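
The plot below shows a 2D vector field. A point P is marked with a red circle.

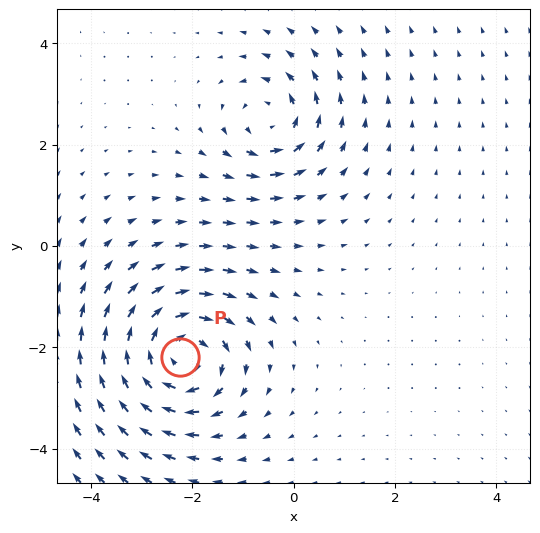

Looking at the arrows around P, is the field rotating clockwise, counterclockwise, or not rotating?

clockwise

Near P at (-2.2, -2.2) the arrows circulate clockwise. The curl (z-component) there is about -5; negative curl means clockwise rotation.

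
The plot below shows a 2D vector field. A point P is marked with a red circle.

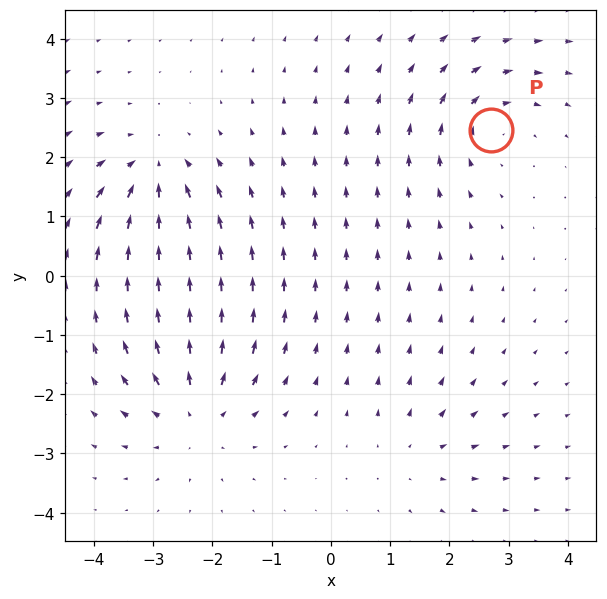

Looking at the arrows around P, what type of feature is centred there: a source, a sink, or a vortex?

vortex

At P (2.7, 2.5) the arrows circulate clockwise. Divergence ≈0, curl about -4 — near-zero divergence with nonzero curl is a vortex.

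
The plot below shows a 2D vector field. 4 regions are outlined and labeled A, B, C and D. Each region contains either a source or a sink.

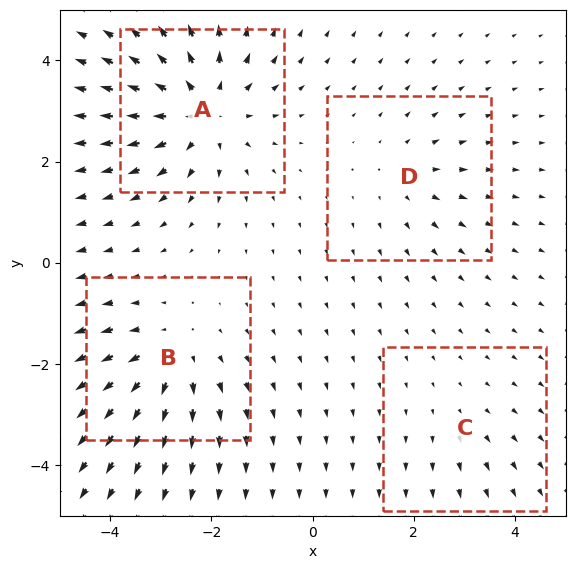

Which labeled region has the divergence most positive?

A

Divergence at each region's feature centre — A: about +7, B: about +5, C: about +2, D: about +3. Region A is most positive.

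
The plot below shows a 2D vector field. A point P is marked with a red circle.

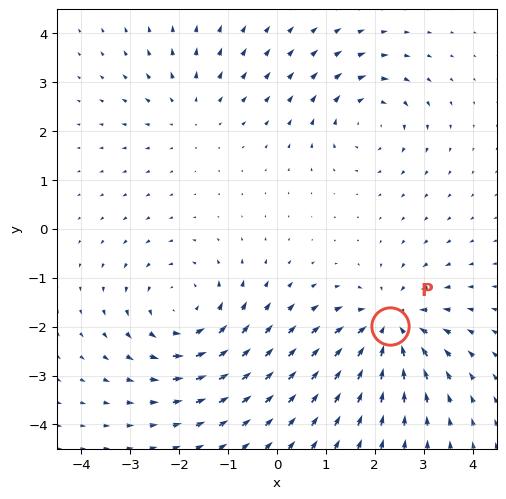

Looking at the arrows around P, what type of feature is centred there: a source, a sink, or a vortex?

sink

At P (2.3, -2.0) the arrows converge inward. Divergence about -5, curl ≈0 — negative divergence with near-zero curl is a sink.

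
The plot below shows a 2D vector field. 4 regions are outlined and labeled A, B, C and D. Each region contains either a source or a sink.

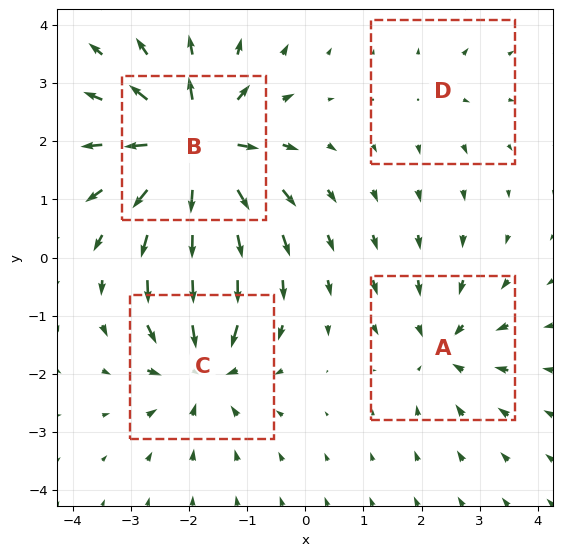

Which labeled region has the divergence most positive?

B

Divergence at each region's feature centre — A: about -4, B: about +9, C: about -6, D: about +2. Region B is most positive.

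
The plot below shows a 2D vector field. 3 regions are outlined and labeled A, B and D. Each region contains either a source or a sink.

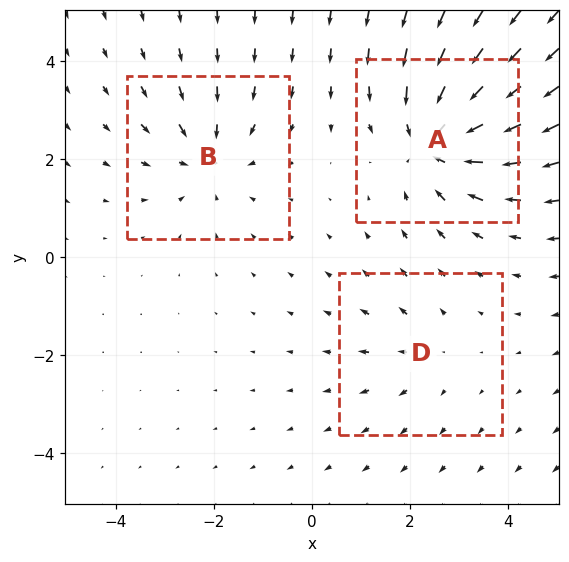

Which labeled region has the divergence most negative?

Divergence at each region's feature centre — A: about -4, B: about -3, D: about +2. Region A is most negative.

A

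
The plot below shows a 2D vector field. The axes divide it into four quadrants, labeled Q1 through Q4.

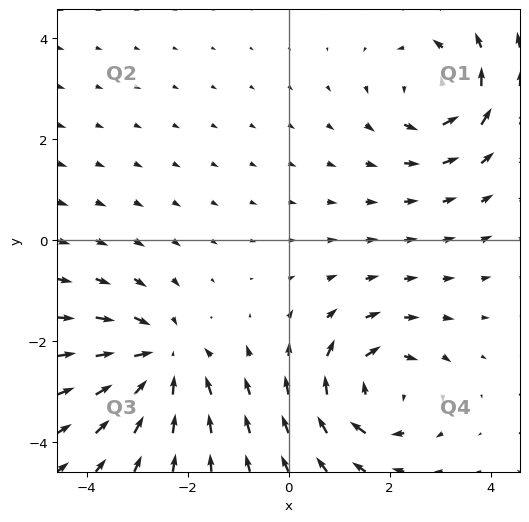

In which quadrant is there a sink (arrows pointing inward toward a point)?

Q3

The sink sits at approximately (-2.5, -2.4), which lies in quadrant Q3. The divergence there is about -5, negative as expected for a sink.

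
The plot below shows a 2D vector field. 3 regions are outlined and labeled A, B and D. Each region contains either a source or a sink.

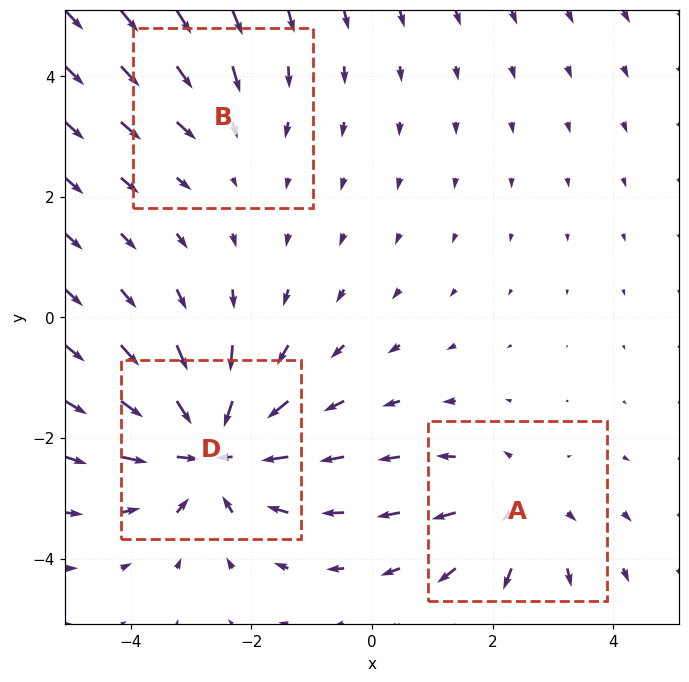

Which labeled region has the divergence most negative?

D

Divergence at each region's feature centre — A: about +3, B: about -2, D: about -5. Region D is most negative.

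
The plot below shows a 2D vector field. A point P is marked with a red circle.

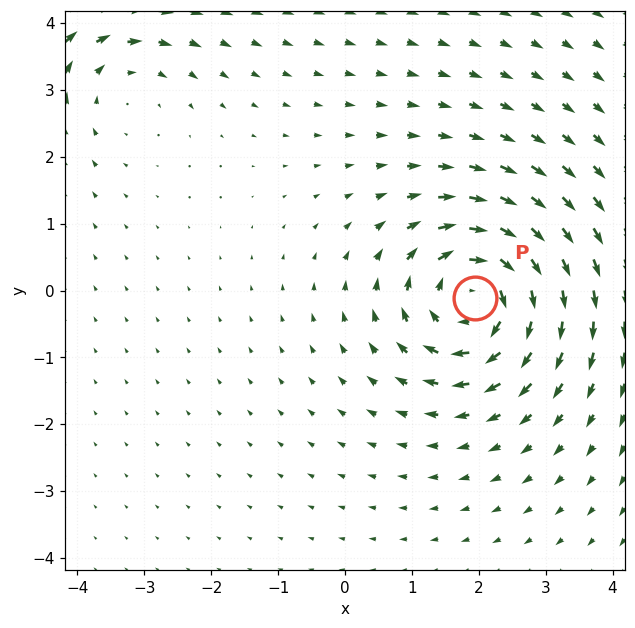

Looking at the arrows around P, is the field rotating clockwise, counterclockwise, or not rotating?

clockwise

Near P at (1.9, -0.1) the arrows circulate clockwise. The curl (z-component) there is about -6; negative curl means clockwise rotation.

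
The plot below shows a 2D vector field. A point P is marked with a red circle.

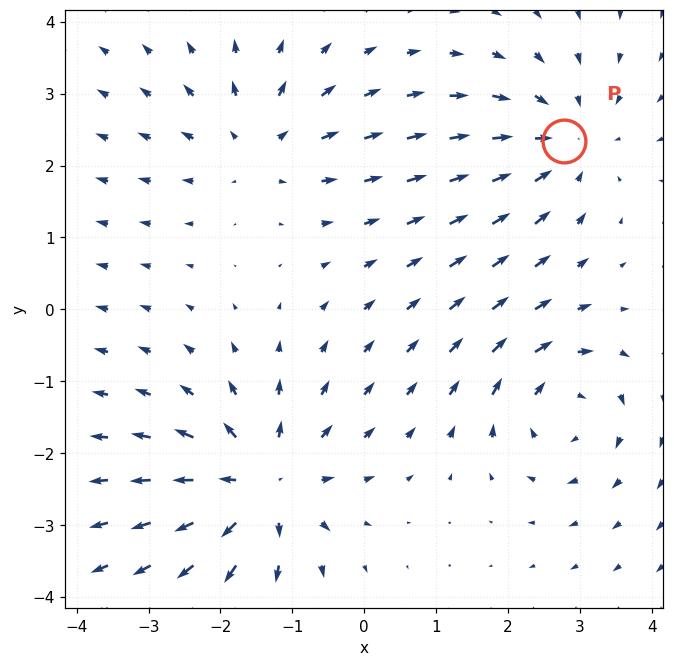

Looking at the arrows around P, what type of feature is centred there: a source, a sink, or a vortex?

At P (2.8, 2.3) the arrows converge inward. Divergence about -4, curl ≈0 — negative divergence with near-zero curl is a sink.

sink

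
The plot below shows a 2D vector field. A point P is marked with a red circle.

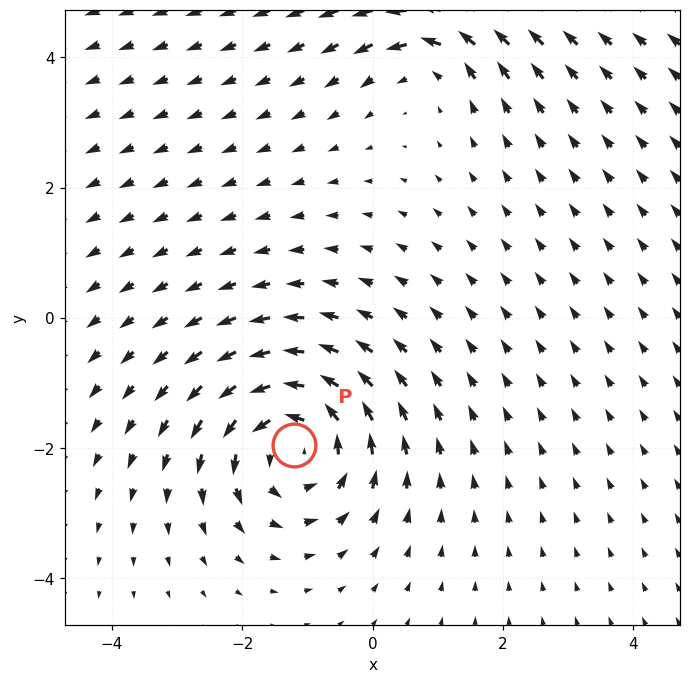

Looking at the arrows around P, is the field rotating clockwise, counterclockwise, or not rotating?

counterclockwise

Near P at (-1.2, -2.0) the arrows circulate counterclockwise. The curl (z-component) there is about +5; positive curl means counterclockwise rotation.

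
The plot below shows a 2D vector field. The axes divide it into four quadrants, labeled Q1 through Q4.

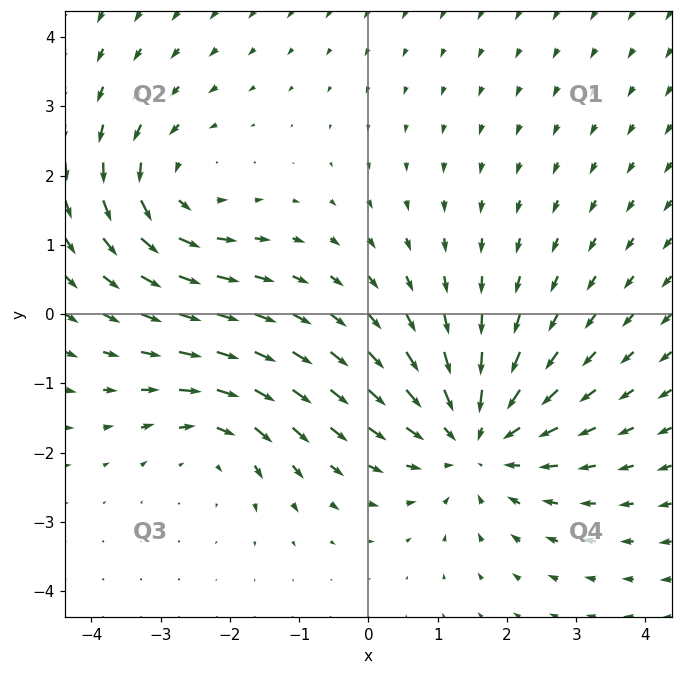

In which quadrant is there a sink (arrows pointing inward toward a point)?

The sink sits at approximately (1.5, -1.8), which lies in quadrant Q4. The divergence there is about -4, negative as expected for a sink.

Q4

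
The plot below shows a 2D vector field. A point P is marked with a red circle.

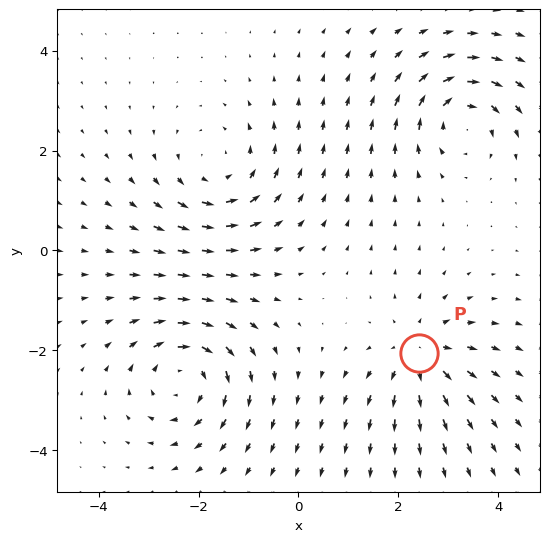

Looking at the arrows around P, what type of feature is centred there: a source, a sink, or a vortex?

At P (2.4, -2.1) the arrows spread outward. Divergence about +4, curl ≈0 — positive divergence with near-zero curl is a source.

source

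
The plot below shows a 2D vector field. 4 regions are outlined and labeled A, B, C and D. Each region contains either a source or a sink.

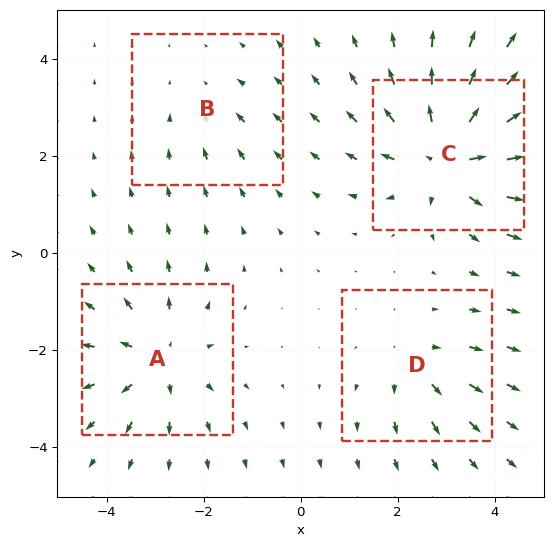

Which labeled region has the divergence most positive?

Divergence at each region's feature centre — A: about +5, B: about -2, C: about +7, D: about +3. Region C is most positive.

C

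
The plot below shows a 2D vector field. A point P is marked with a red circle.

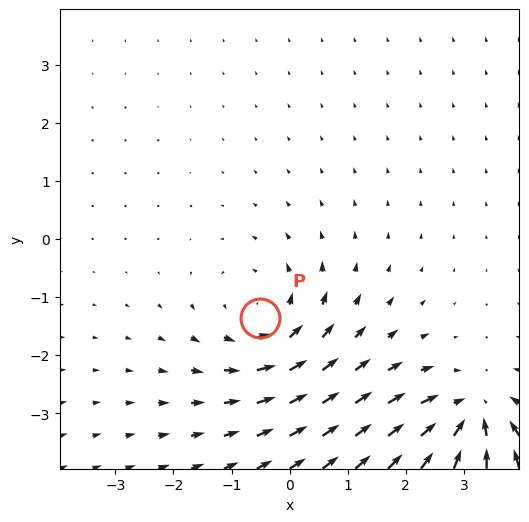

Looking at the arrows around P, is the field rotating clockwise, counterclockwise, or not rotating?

counterclockwise

Near P at (-0.5, -1.4) the arrows circulate counterclockwise. The curl (z-component) there is about +4; positive curl means counterclockwise rotation.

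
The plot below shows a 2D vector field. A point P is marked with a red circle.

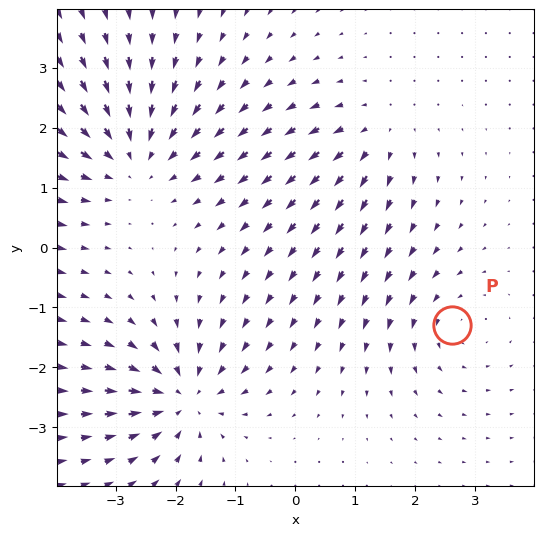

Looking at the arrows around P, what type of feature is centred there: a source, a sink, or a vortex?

vortex

At P (2.6, -1.3) the arrows circulate counterclockwise. Divergence ≈0, curl about +3 — near-zero divergence with nonzero curl is a vortex.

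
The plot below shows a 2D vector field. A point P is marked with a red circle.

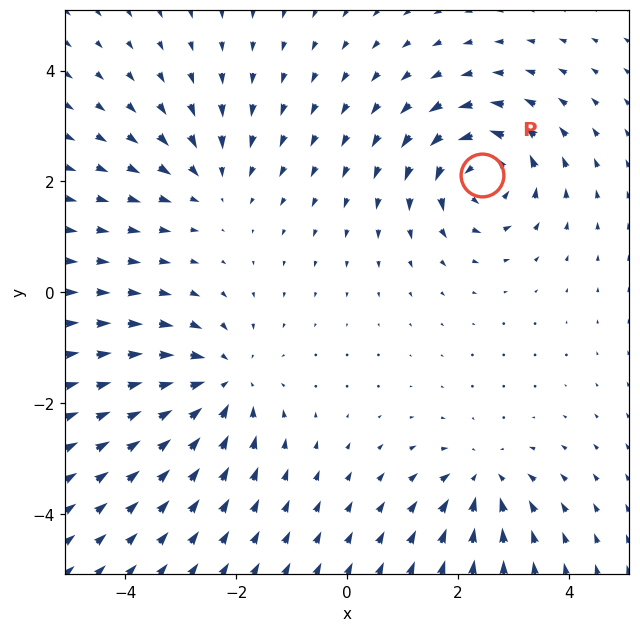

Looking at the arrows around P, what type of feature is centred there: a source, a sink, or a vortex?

At P (2.4, 2.1) the arrows circulate counterclockwise. Divergence ≈0, curl about +7 — near-zero divergence with nonzero curl is a vortex.

vortex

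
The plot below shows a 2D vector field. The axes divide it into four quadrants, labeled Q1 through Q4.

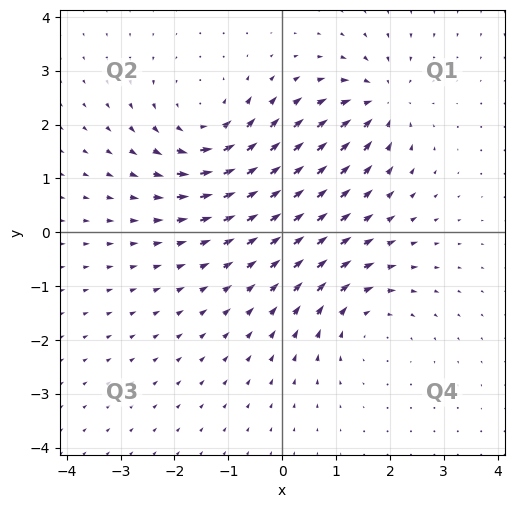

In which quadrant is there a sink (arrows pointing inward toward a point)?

Q1

The sink sits at approximately (1.8, 2.4), which lies in quadrant Q1. The divergence there is about -4, negative as expected for a sink.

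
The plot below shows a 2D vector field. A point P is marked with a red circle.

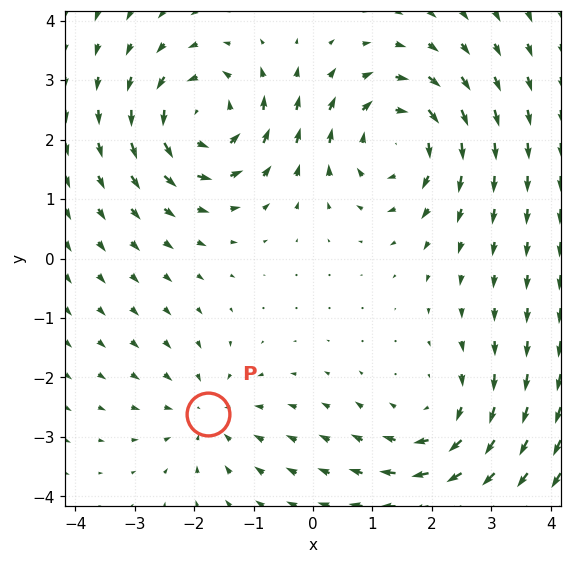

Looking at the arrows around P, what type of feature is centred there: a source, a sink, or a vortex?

At P (-1.8, -2.6) the arrows converge inward. Divergence about -3, curl ≈0 — negative divergence with near-zero curl is a sink.

sink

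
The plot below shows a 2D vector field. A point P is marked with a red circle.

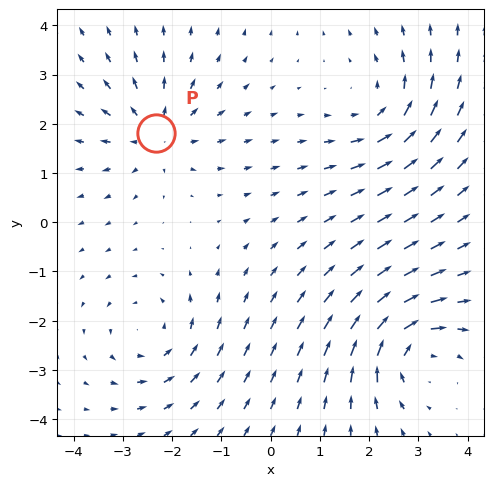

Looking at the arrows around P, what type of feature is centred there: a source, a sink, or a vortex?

At P (-2.3, 1.8) the arrows spread outward. Divergence about +4, curl ≈0 — positive divergence with near-zero curl is a source.

source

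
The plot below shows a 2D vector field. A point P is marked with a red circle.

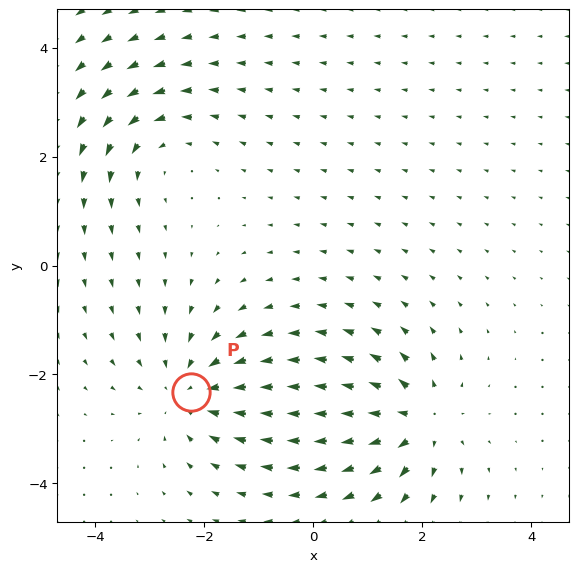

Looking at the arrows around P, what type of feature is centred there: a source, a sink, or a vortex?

At P (-2.3, -2.3) the arrows converge inward. Divergence about -3, curl ≈0 — negative divergence with near-zero curl is a sink.

sink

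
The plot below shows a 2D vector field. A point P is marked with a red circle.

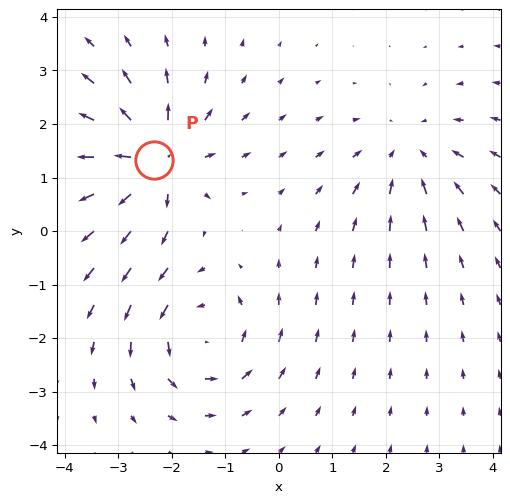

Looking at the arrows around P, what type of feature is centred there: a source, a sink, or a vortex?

source

At P (-2.3, 1.3) the arrows spread outward. Divergence about +7, curl ≈0 — positive divergence with near-zero curl is a source.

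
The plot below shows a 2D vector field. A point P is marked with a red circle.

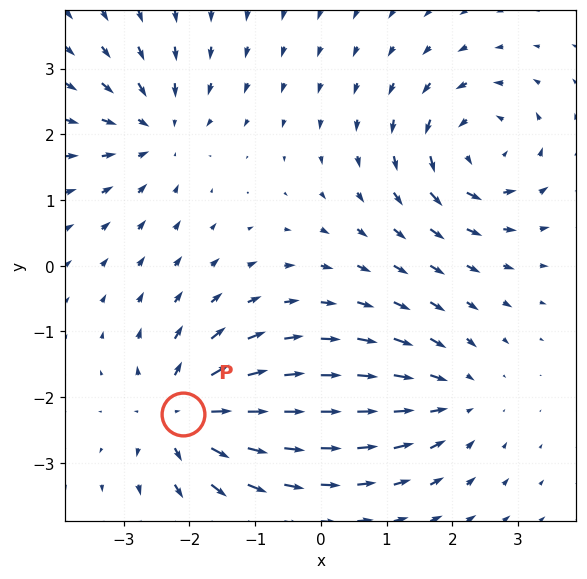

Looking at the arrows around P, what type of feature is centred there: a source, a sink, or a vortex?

source

At P (-2.1, -2.3) the arrows spread outward. Divergence about +7, curl ≈0 — positive divergence with near-zero curl is a source.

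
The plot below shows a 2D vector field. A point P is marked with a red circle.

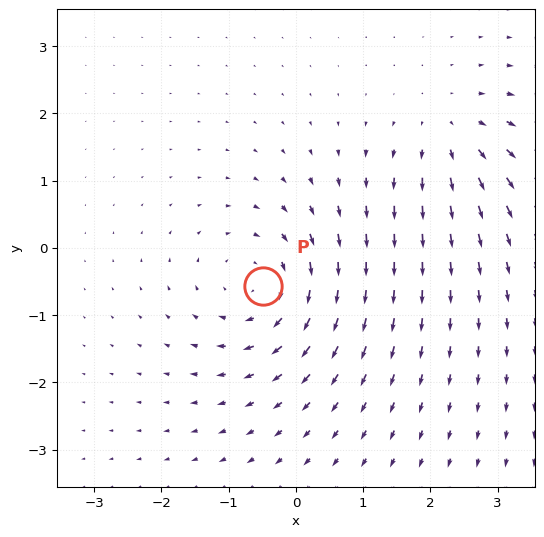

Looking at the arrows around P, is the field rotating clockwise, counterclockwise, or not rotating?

Near P at (-0.5, -0.6) the arrows circulate clockwise. The curl (z-component) there is about -4; negative curl means clockwise rotation.

clockwise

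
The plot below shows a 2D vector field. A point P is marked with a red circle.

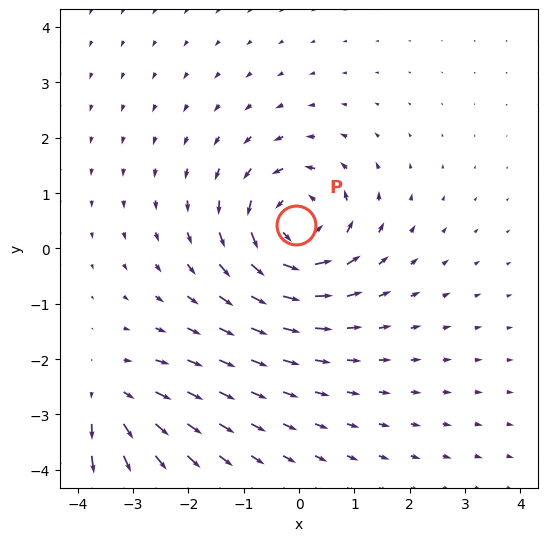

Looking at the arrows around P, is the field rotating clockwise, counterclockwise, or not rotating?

counterclockwise

Near P at (-0.1, 0.4) the arrows circulate counterclockwise. The curl (z-component) there is about +5; positive curl means counterclockwise rotation.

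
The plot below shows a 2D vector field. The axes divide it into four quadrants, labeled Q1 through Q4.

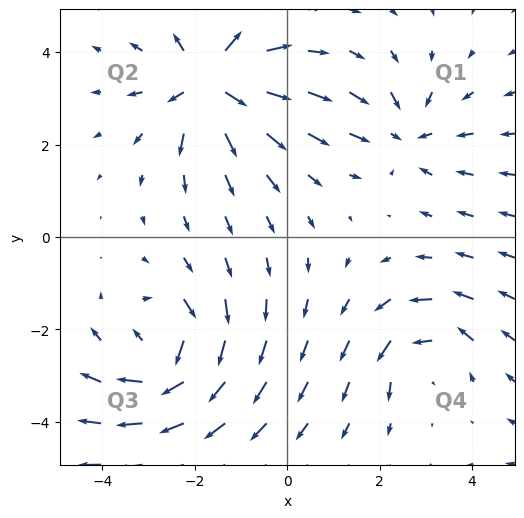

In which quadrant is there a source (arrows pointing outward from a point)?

The source sits at approximately (-1.7, 3.4), which lies in quadrant Q2. The divergence there is about +6, positive as expected for a source.

Q2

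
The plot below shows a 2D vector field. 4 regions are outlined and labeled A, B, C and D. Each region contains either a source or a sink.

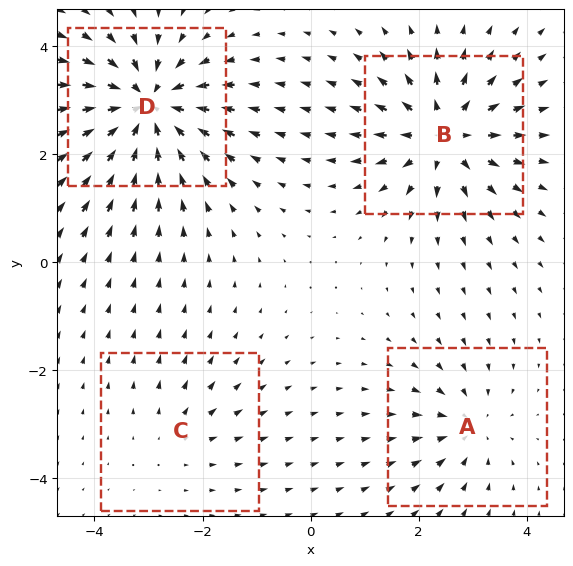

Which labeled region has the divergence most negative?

D

Divergence at each region's feature centre — A: about -4, B: about +6, C: about +2, D: about -7. Region D is most negative.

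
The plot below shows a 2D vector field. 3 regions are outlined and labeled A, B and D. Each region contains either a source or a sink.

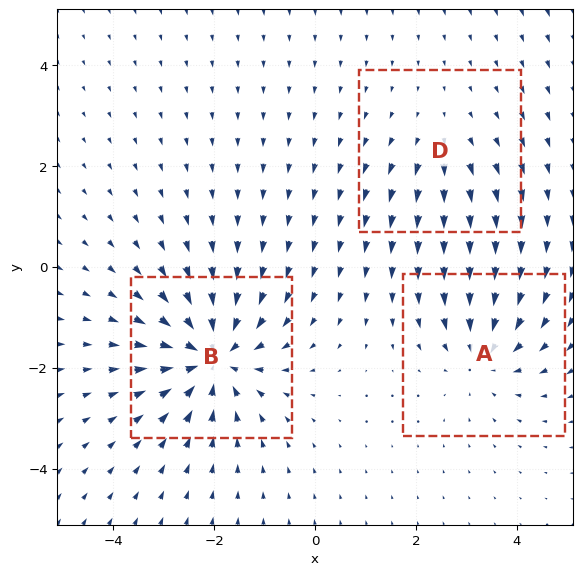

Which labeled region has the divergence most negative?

B

Divergence at each region's feature centre — A: about -3, B: about -5, D: about +2. Region B is most negative.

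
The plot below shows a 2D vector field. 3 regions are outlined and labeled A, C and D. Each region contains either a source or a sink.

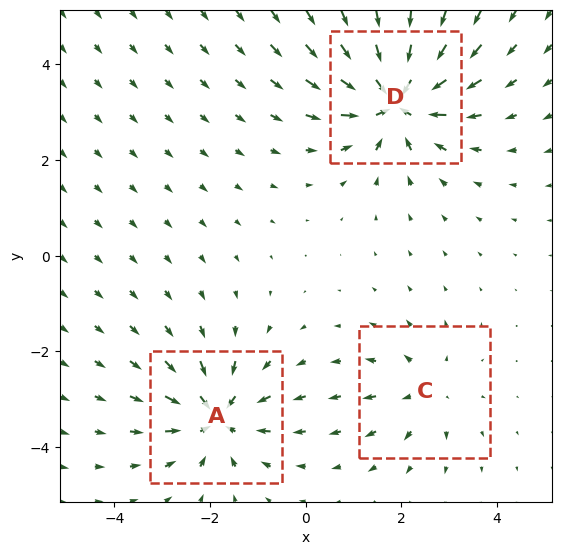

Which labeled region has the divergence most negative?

Divergence at each region's feature centre — A: about -4, C: about +2, D: about -6. Region D is most negative.

D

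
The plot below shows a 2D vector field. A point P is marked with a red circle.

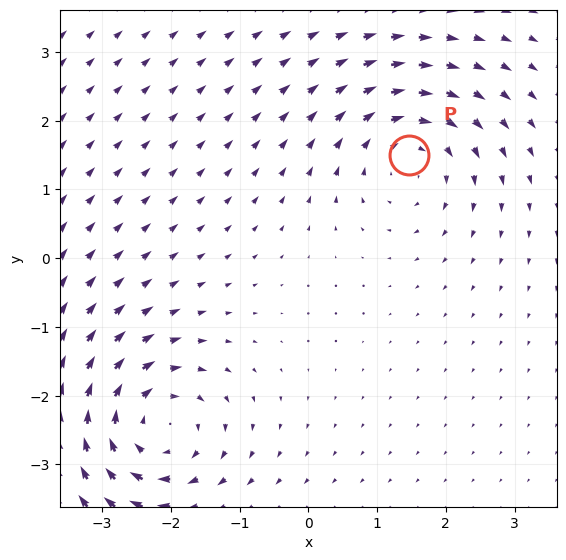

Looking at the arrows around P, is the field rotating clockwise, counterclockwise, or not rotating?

Near P at (1.5, 1.5) the arrows circulate clockwise. The curl (z-component) there is about -3; negative curl means clockwise rotation.

clockwise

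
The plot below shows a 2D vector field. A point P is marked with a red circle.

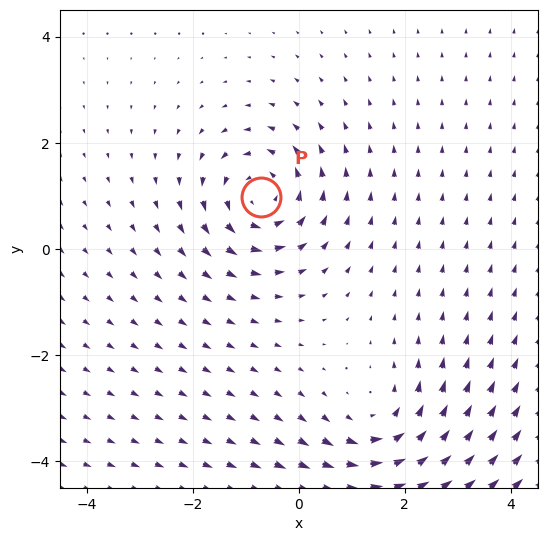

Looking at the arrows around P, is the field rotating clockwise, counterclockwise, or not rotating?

Near P at (-0.7, 1.0) the arrows circulate counterclockwise. The curl (z-component) there is about +5; positive curl means counterclockwise rotation.

counterclockwise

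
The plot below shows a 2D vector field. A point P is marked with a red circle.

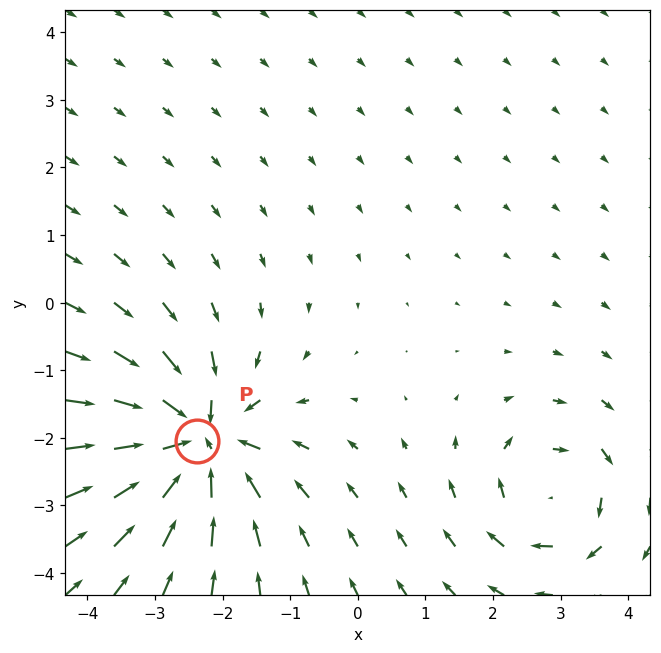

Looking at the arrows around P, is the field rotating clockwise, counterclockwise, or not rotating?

not rotating

Near P at (-2.4, -2.1) the arrows show no circulation. The curl there is ≈0.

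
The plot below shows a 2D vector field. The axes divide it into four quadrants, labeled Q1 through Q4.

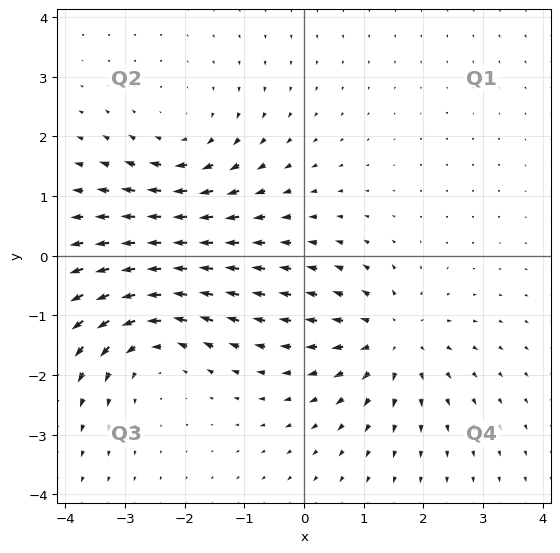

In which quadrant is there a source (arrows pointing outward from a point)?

Q4

The source sits at approximately (1.5, -1.4), which lies in quadrant Q4. The divergence there is about +5, positive as expected for a source.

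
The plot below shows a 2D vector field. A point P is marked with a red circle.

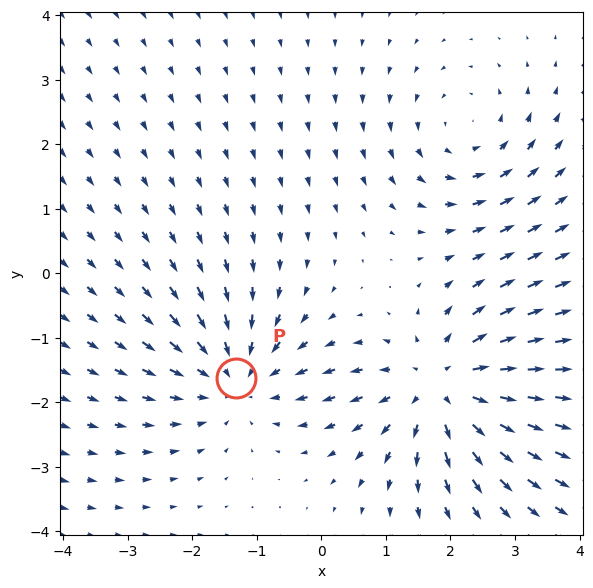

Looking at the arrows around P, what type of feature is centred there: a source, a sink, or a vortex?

At P (-1.3, -1.6) the arrows converge inward. Divergence about -3, curl ≈0 — negative divergence with near-zero curl is a sink.

sink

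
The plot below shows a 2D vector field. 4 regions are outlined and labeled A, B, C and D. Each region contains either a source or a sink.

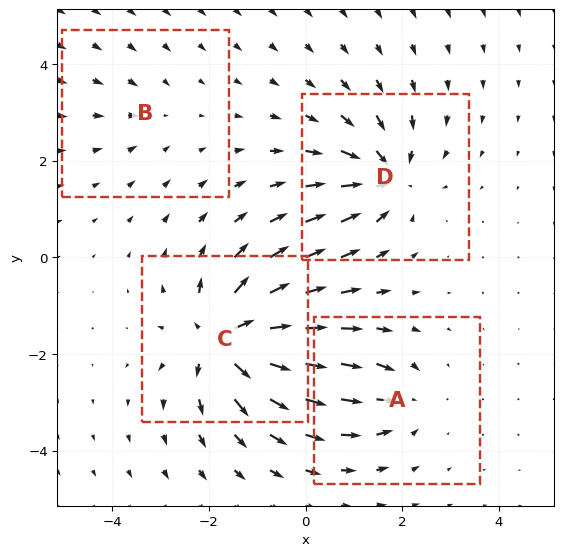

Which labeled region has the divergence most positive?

C

Divergence at each region's feature centre — A: about -4, B: about -2, C: about +8, D: about -6. Region C is most positive.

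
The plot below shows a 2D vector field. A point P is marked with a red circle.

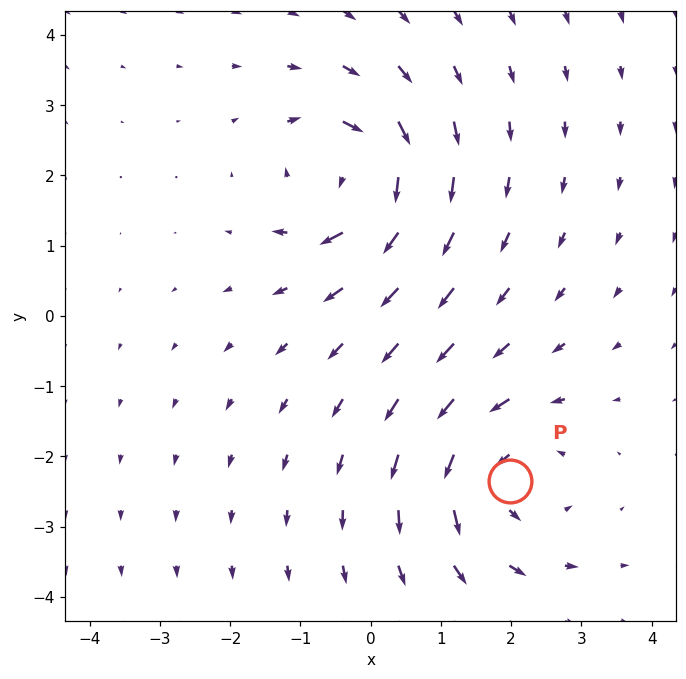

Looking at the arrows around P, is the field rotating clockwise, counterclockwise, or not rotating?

Near P at (2.0, -2.4) the arrows circulate counterclockwise. The curl (z-component) there is about +3; positive curl means counterclockwise rotation.

counterclockwise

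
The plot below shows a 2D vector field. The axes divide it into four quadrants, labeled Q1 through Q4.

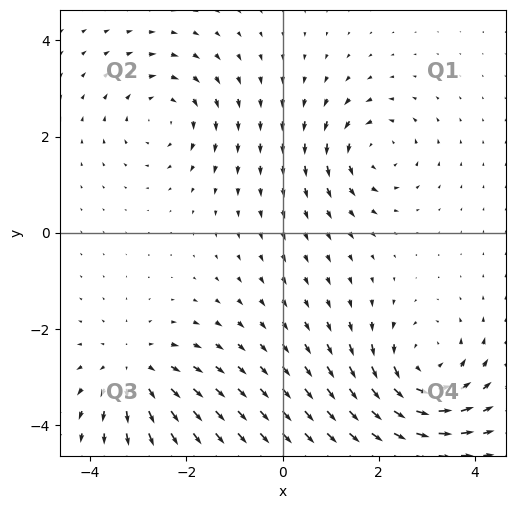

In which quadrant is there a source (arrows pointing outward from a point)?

The source sits at approximately (-3.1, -2.9), which lies in quadrant Q3. The divergence there is about +3, positive as expected for a source.

Q3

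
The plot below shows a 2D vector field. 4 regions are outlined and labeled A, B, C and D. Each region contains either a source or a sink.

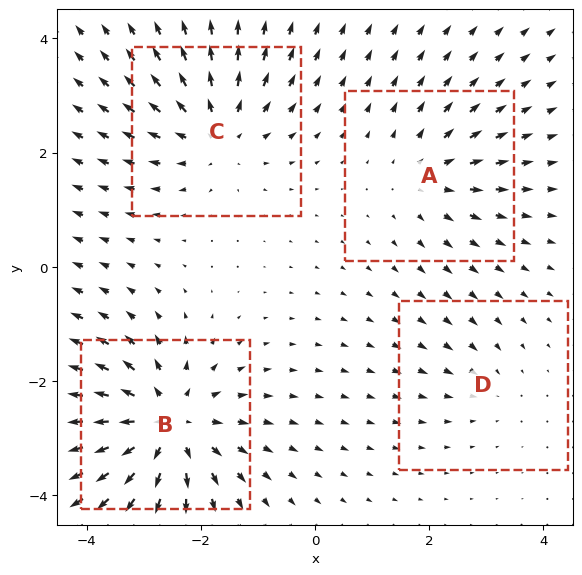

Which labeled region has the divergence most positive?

B

Divergence at each region's feature centre — A: about +3, B: about +7, C: about +5, D: about -2. Region B is most positive.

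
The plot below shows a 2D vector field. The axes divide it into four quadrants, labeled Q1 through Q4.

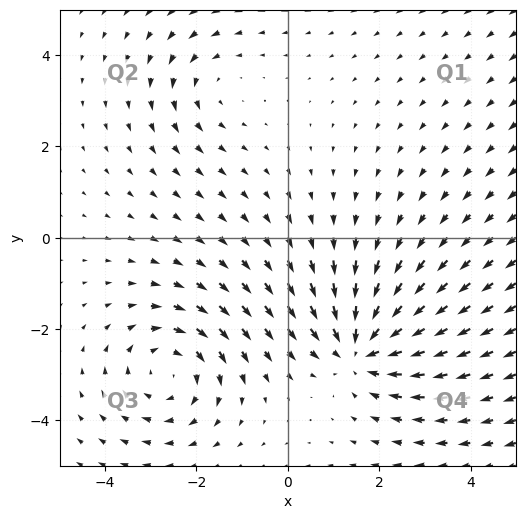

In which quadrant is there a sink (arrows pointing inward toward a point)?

Q4

The sink sits at approximately (1.6, -2.4), which lies in quadrant Q4. The divergence there is about -5, negative as expected for a sink.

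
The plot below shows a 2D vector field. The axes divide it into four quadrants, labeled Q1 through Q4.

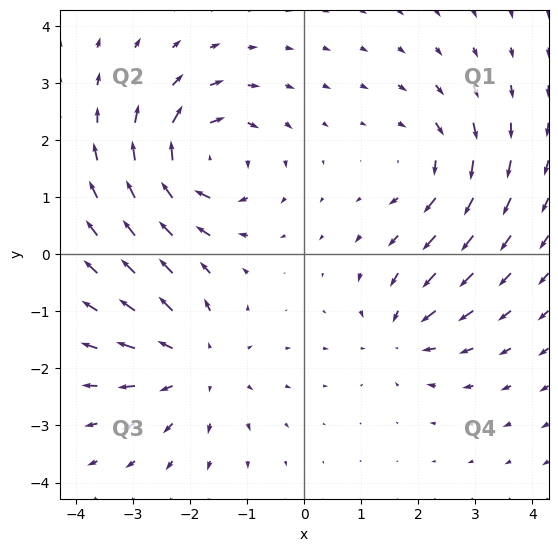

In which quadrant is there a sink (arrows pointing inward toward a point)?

Q4

The sink sits at approximately (1.7, -1.4), which lies in quadrant Q4. The divergence there is about -3, negative as expected for a sink.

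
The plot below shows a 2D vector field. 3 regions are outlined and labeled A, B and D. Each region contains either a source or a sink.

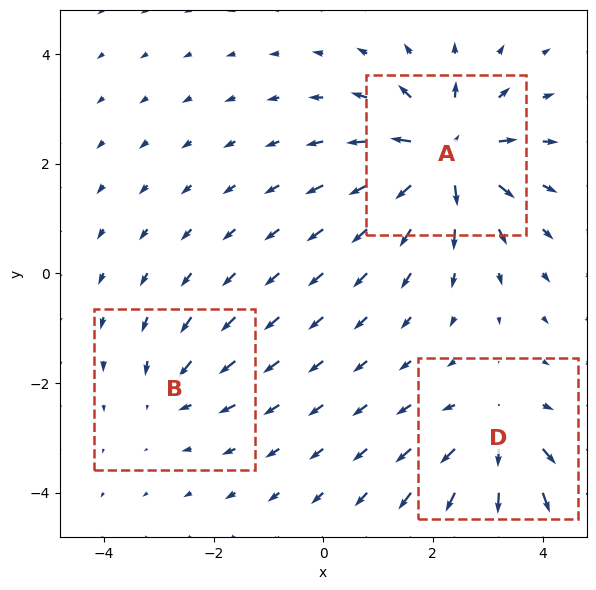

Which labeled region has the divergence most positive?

A

Divergence at each region's feature centre — A: about +6, B: about -2, D: about +4. Region A is most positive.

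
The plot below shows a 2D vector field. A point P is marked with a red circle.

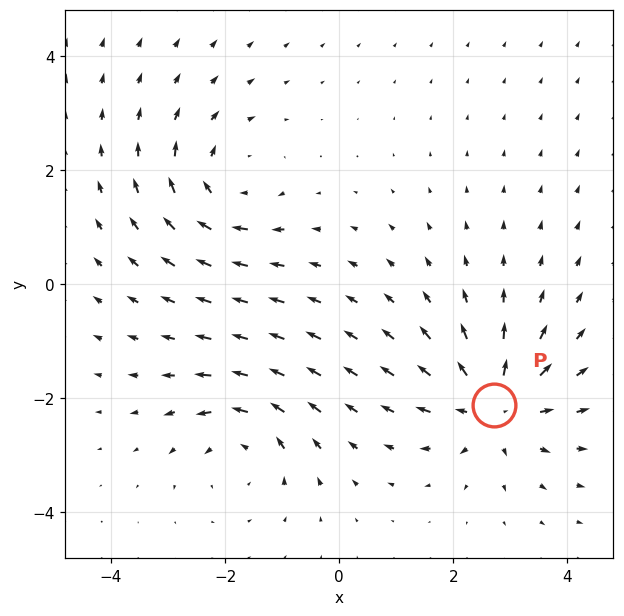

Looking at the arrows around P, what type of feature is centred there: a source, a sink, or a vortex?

source

At P (2.7, -2.1) the arrows spread outward. Divergence about +5, curl ≈0 — positive divergence with near-zero curl is a source.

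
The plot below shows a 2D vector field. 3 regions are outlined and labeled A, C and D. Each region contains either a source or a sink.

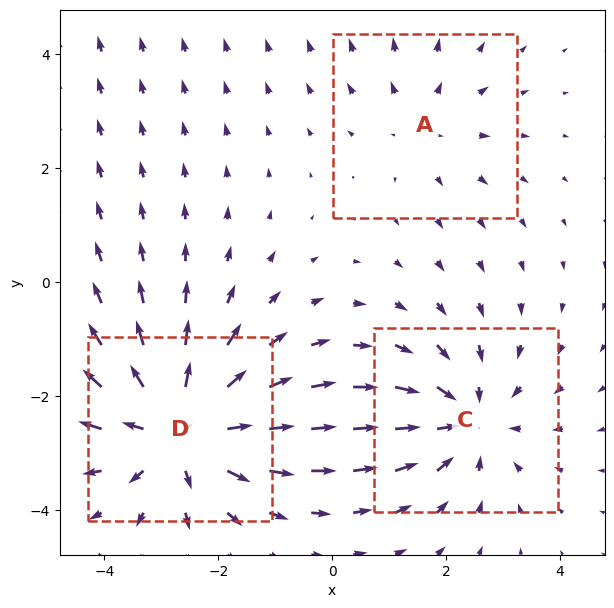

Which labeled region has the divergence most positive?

D

Divergence at each region's feature centre — A: about +2, C: about -3, D: about +4. Region D is most positive.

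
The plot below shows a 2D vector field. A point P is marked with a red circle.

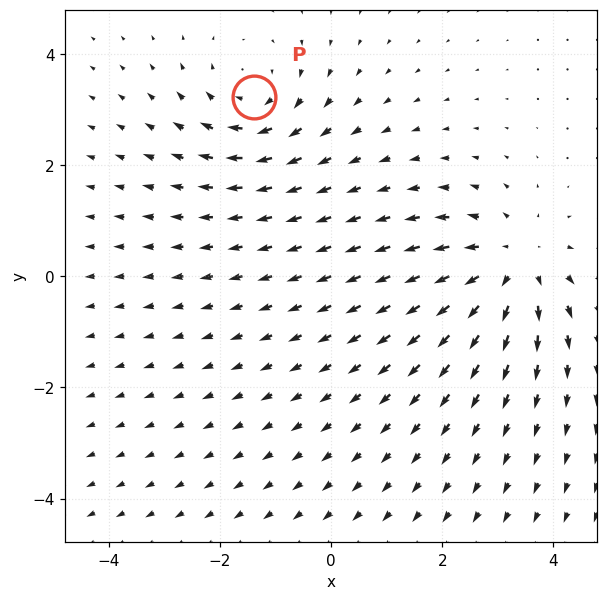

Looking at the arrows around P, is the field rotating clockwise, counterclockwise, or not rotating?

Near P at (-1.4, 3.2) the arrows circulate clockwise. The curl (z-component) there is about -3; negative curl means clockwise rotation.

clockwise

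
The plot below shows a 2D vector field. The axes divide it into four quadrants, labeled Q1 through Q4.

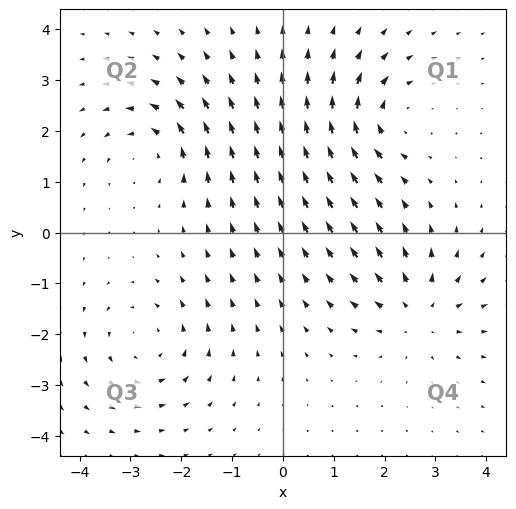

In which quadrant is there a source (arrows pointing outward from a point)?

The source sits at approximately (2.7, -1.6), which lies in quadrant Q4. The divergence there is about +4, positive as expected for a source.

Q4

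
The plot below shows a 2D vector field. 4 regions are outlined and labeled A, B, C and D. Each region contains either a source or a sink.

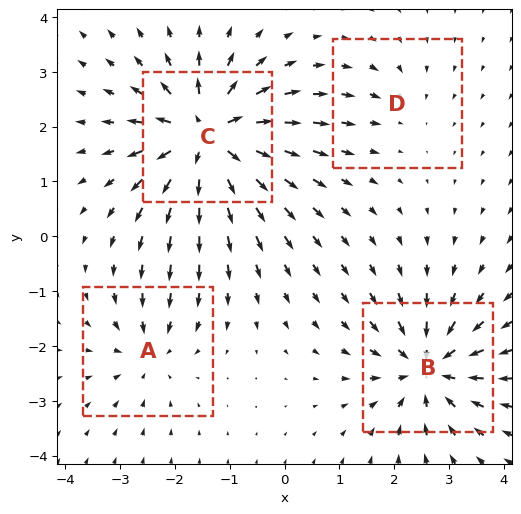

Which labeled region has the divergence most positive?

Divergence at each region's feature centre — A: about -4, B: about -6, C: about +8, D: about -2. Region C is most positive.

C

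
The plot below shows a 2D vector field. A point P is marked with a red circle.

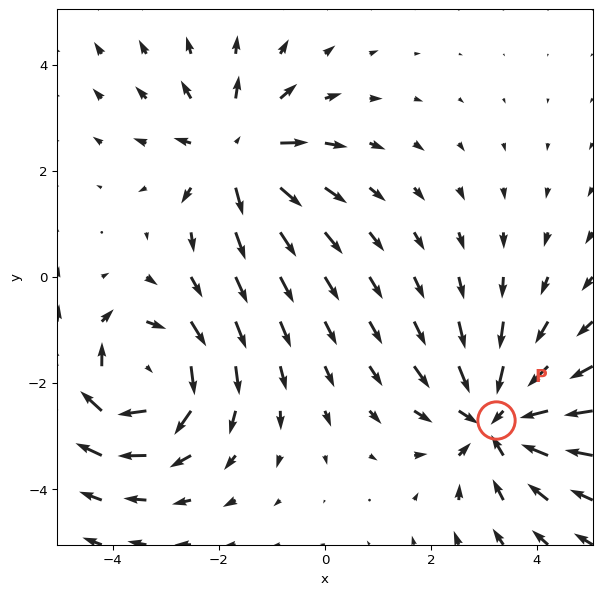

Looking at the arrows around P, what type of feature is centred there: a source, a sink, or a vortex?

sink

At P (3.2, -2.7) the arrows converge inward. Divergence about -4, curl ≈0 — negative divergence with near-zero curl is a sink.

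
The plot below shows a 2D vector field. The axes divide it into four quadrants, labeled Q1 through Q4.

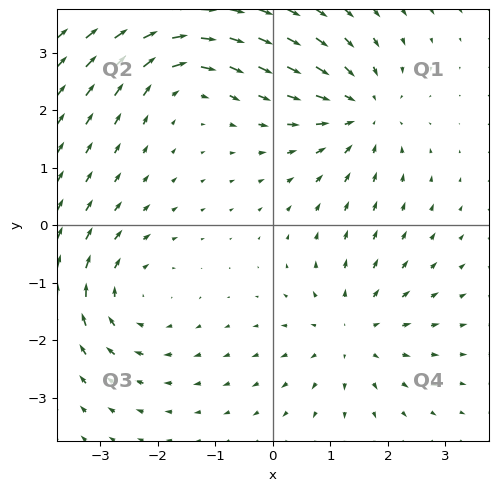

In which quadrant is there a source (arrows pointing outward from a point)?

The source sits at approximately (1.4, -1.9), which lies in quadrant Q4. The divergence there is about +3, positive as expected for a source.

Q4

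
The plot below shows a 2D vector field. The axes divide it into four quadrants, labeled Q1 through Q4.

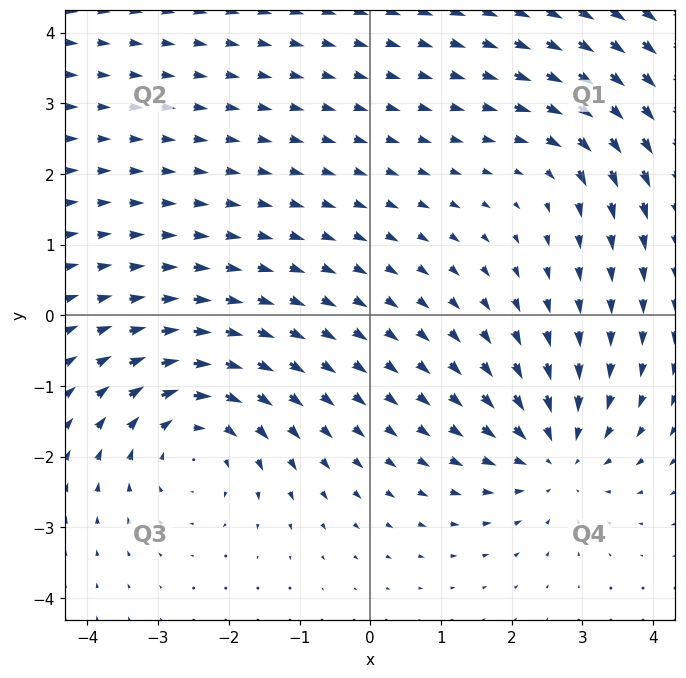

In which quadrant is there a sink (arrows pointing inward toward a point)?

The sink sits at approximately (2.6, -2.0), which lies in quadrant Q4. The divergence there is about -5, negative as expected for a sink.

Q4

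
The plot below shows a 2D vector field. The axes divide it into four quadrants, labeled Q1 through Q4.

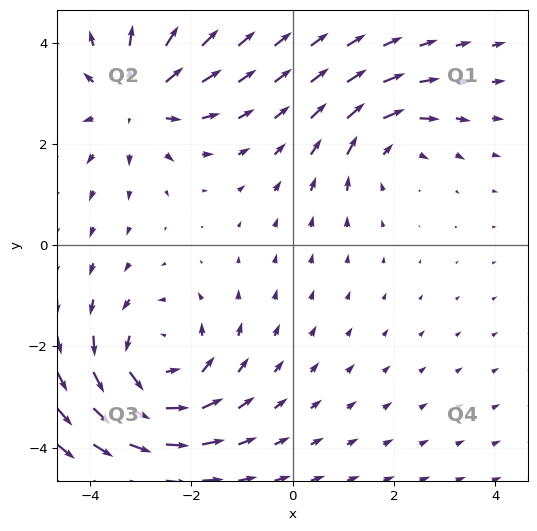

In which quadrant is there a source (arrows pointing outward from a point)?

The source sits at approximately (-3.1, 2.9), which lies in quadrant Q2. The divergence there is about +3, positive as expected for a source.

Q2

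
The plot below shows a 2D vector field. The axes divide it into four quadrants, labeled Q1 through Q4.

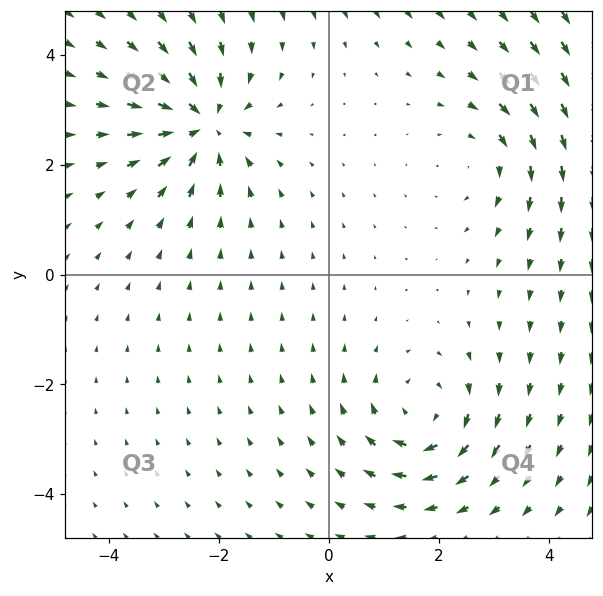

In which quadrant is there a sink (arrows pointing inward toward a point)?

The sink sits at approximately (-2.3, 2.7), which lies in quadrant Q2. The divergence there is about -5, negative as expected for a sink.

Q2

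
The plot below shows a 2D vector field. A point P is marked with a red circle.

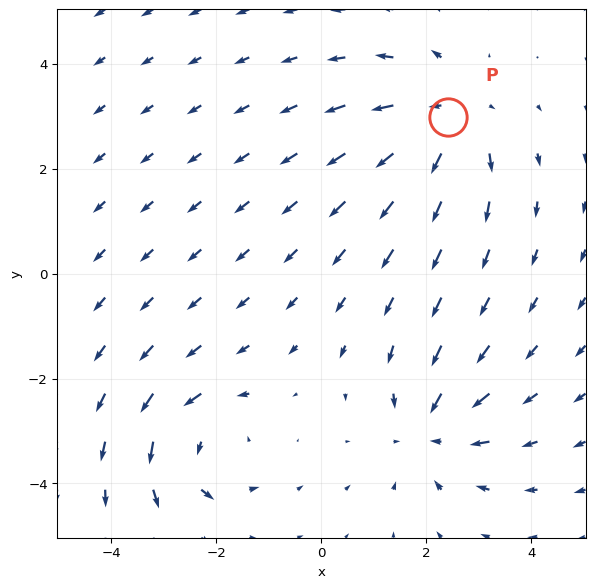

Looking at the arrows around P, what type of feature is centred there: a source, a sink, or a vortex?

At P (2.4, 3.0) the arrows spread outward. Divergence about +3, curl ≈0 — positive divergence with near-zero curl is a source.

source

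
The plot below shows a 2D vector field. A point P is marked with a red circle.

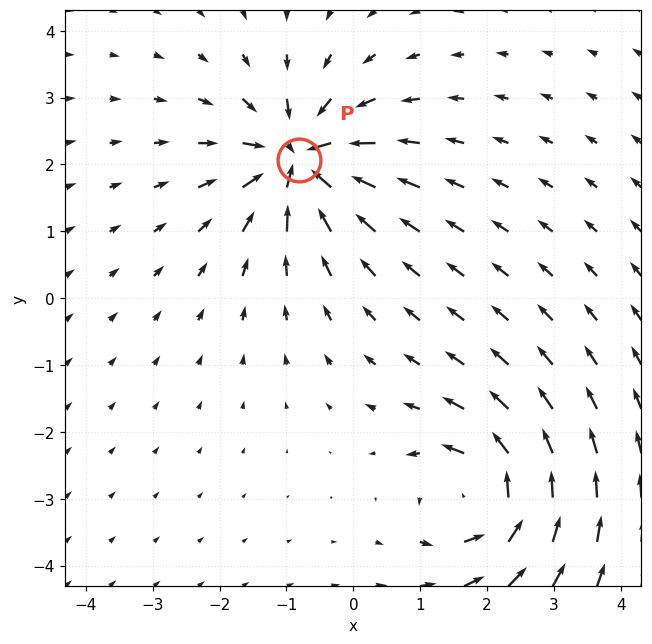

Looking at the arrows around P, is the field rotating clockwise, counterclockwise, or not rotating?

not rotating

Near P at (-0.8, 2.1) the arrows show no circulation. The curl there is ≈0.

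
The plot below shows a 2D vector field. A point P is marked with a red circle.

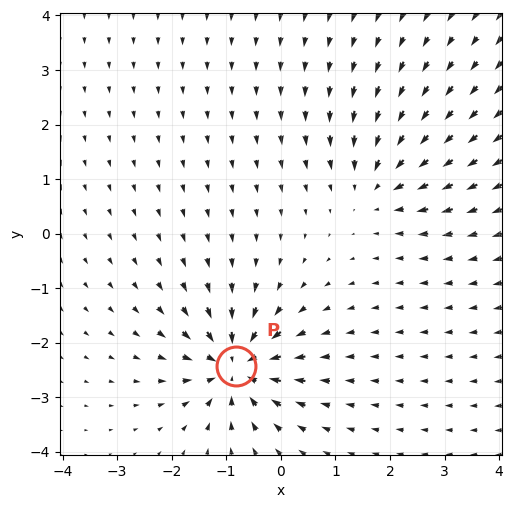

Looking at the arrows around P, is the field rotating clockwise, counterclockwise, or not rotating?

Near P at (-0.8, -2.4) the arrows show no circulation. The curl there is ≈0.

not rotating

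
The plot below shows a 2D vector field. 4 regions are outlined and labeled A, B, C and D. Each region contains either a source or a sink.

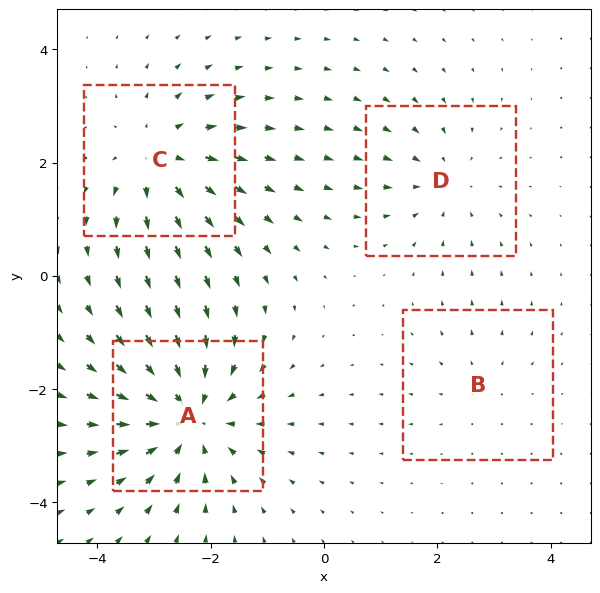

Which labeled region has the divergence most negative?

Divergence at each region's feature centre — A: about -6, B: about +2, C: about +4, D: about -3. Region A is most negative.

A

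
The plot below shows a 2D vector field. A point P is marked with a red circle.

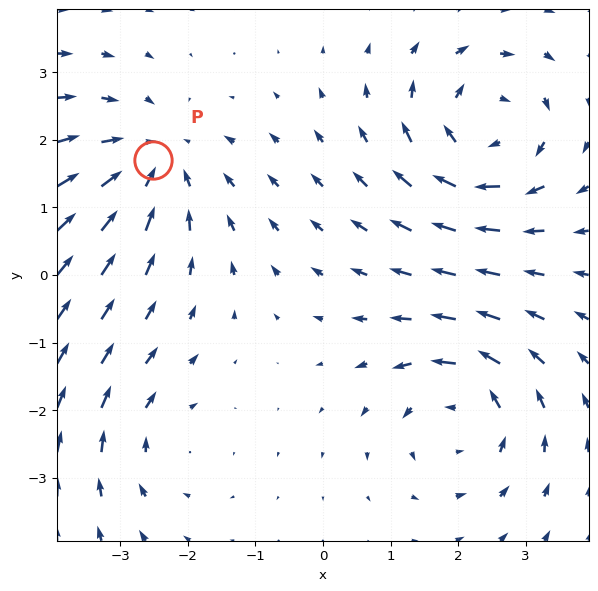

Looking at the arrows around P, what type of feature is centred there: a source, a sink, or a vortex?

At P (-2.5, 1.7) the arrows converge inward. Divergence about -4, curl ≈0 — negative divergence with near-zero curl is a sink.

sink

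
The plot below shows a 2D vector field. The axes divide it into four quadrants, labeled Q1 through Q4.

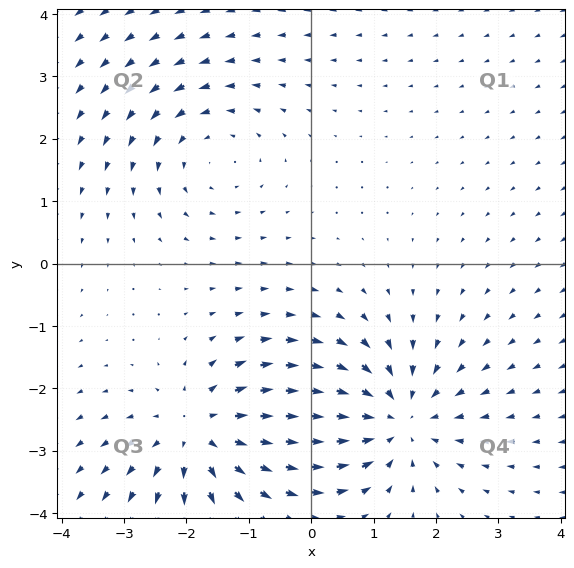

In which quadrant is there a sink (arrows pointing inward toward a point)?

The sink sits at approximately (1.3, -2.5), which lies in quadrant Q4. The divergence there is about -4, negative as expected for a sink.

Q4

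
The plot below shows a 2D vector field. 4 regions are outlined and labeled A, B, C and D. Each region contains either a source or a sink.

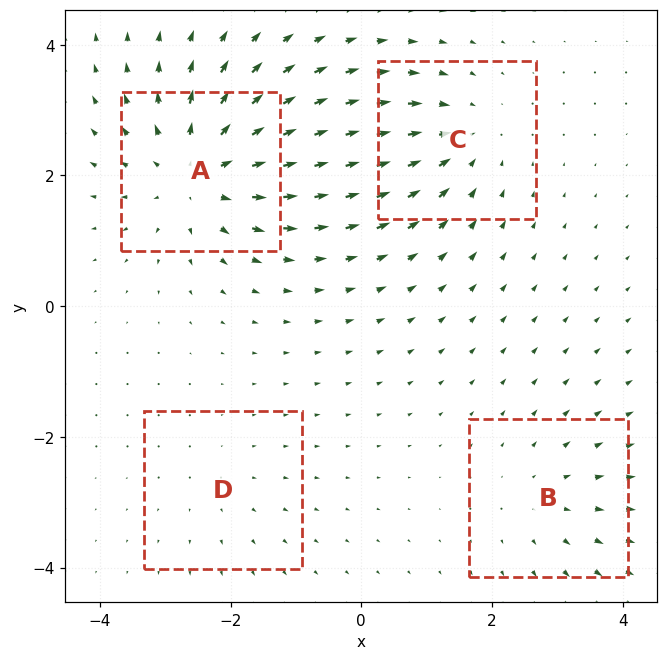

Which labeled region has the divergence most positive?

Divergence at each region's feature centre — A: about +6, B: about +3, C: about -4, D: about +2. Region A is most positive.

A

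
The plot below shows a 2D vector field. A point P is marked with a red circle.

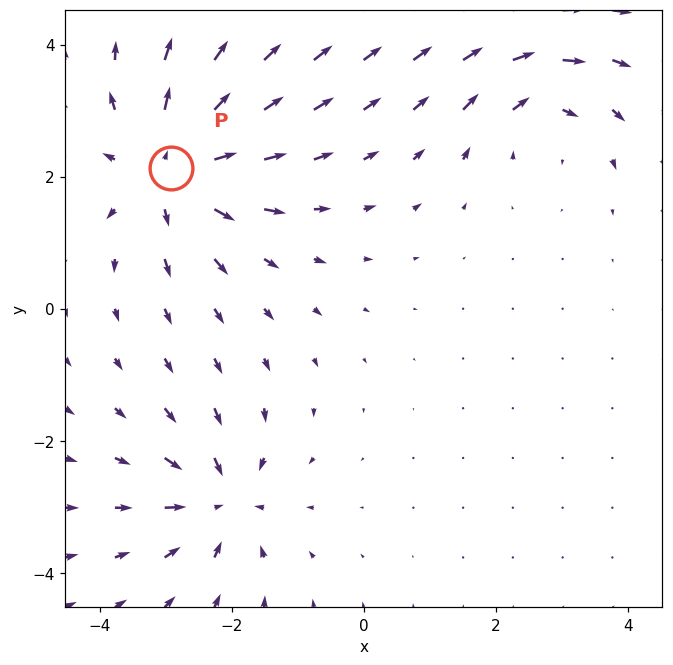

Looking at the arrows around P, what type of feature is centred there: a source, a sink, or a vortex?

source

At P (-2.9, 2.1) the arrows spread outward. Divergence about +6, curl ≈0 — positive divergence with near-zero curl is a source.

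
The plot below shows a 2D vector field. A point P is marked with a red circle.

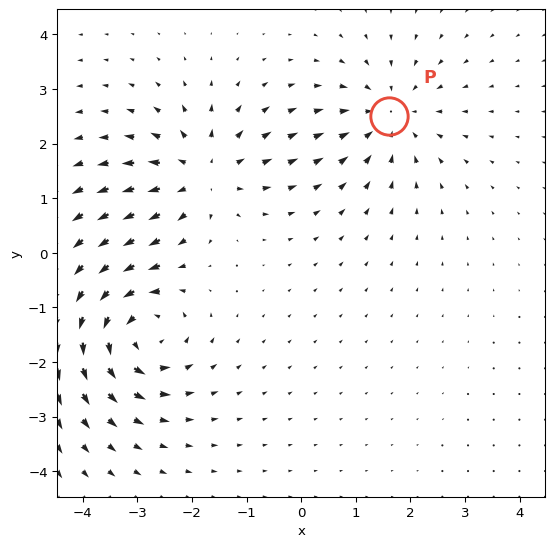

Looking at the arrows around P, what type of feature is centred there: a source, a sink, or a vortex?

At P (1.6, 2.5) the arrows converge inward. Divergence about -4, curl ≈0 — negative divergence with near-zero curl is a sink.

sink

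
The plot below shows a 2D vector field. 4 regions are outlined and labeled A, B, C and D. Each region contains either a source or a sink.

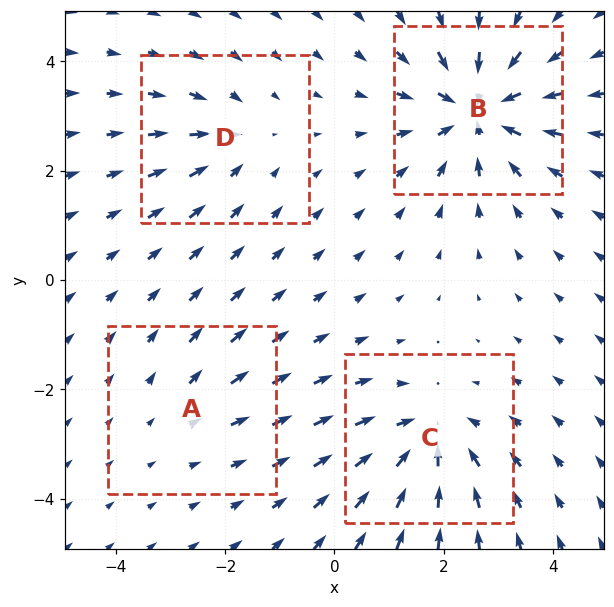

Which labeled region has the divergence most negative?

Divergence at each region's feature centre — A: about +2, B: about -7, C: about -5, D: about -3. Region B is most negative.

B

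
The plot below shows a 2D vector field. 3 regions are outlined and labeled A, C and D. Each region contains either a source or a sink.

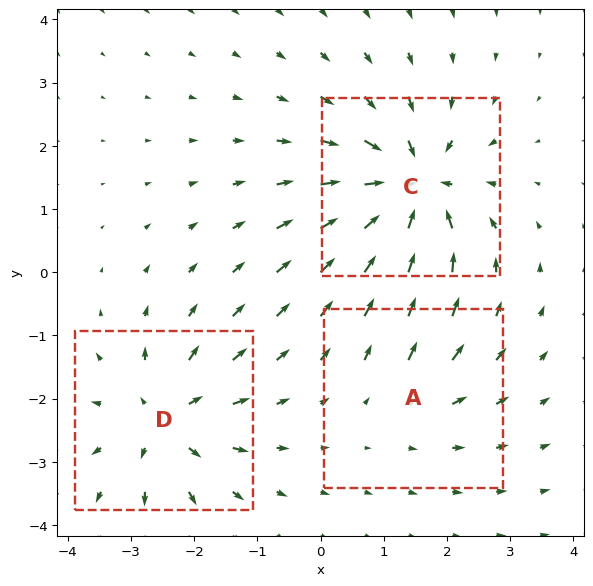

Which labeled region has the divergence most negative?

C

Divergence at each region's feature centre — A: about +2, C: about -6, D: about +4. Region C is most negative.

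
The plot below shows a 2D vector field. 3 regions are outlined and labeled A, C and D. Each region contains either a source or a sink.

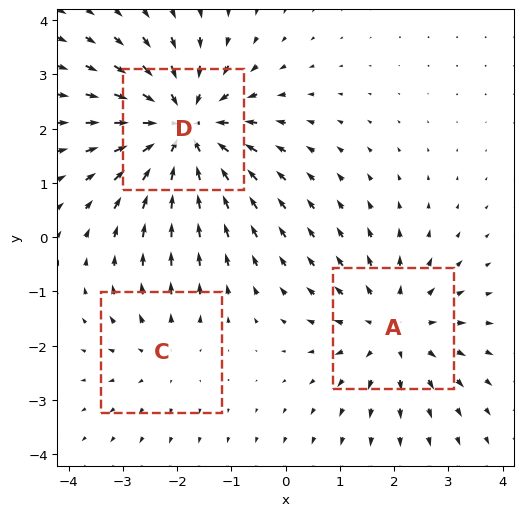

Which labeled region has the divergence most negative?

Divergence at each region's feature centre — A: about +3, C: about +2, D: about -4. Region D is most negative.

D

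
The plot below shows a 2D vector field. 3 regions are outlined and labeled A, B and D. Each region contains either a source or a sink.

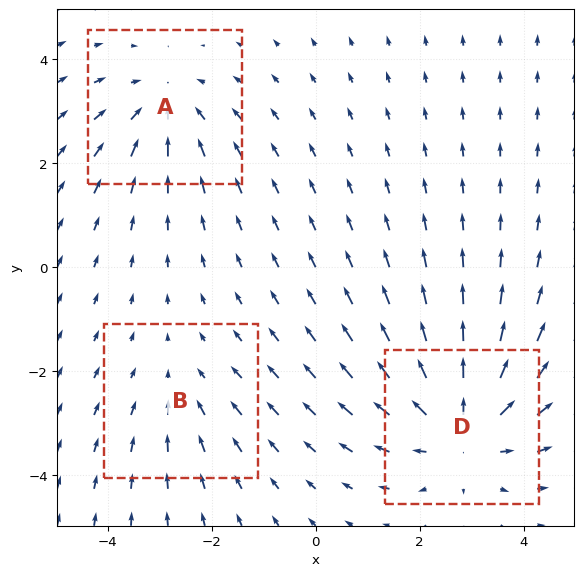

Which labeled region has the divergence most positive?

Divergence at each region's feature centre — A: about -3, B: about -2, D: about +4. Region D is most positive.

D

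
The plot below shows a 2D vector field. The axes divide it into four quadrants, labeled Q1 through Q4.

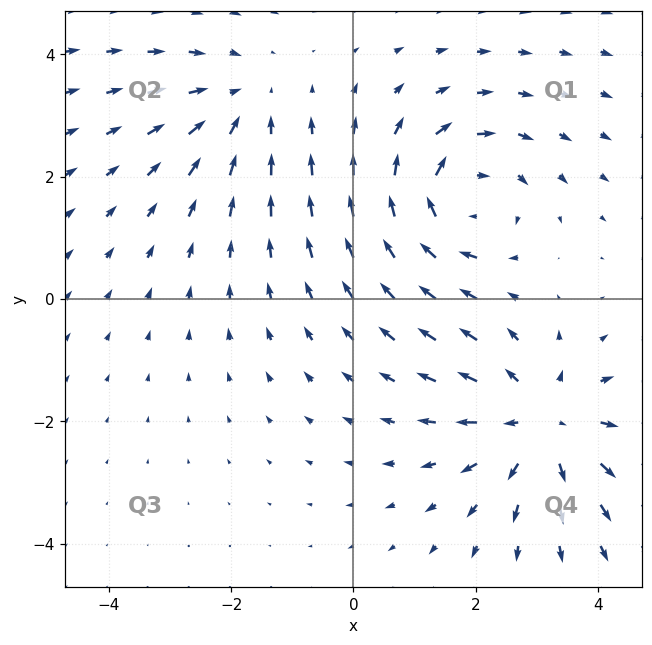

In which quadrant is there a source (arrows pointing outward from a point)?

The source sits at approximately (3.1, -2.0), which lies in quadrant Q4. The divergence there is about +3, positive as expected for a source.

Q4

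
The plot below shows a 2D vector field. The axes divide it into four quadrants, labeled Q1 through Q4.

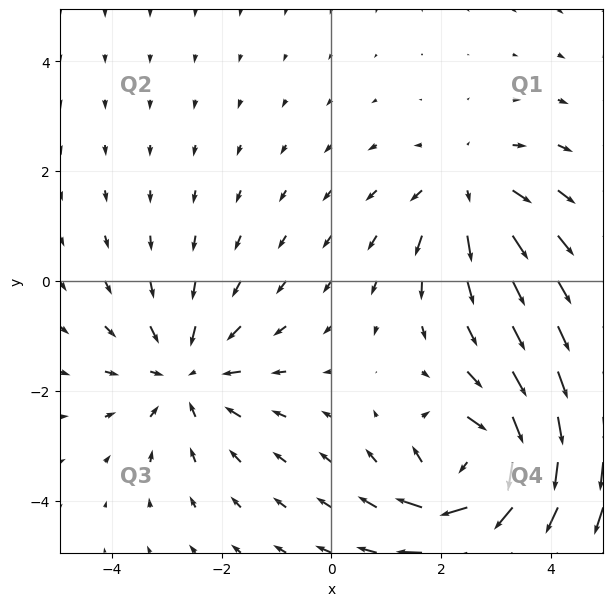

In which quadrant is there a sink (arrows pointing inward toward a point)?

Q3

The sink sits at approximately (-2.6, -1.7), which lies in quadrant Q3. The divergence there is about -3, negative as expected for a sink.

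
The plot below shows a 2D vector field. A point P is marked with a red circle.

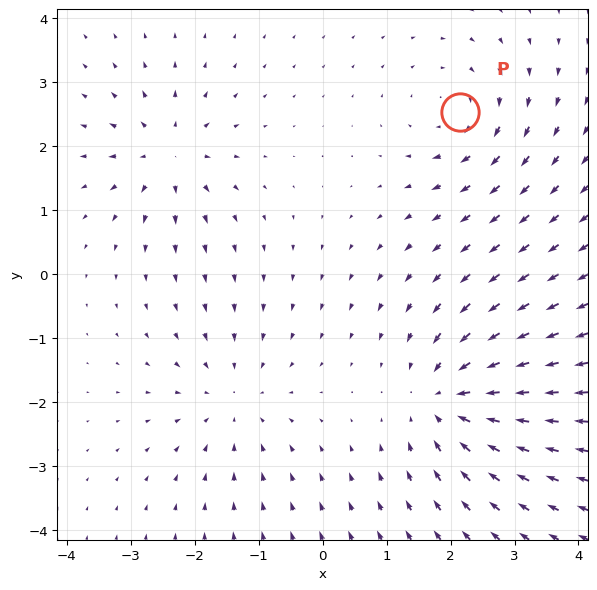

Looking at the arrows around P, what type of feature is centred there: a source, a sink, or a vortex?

vortex

At P (2.1, 2.5) the arrows circulate clockwise. Divergence ≈0, curl about -4 — near-zero divergence with nonzero curl is a vortex.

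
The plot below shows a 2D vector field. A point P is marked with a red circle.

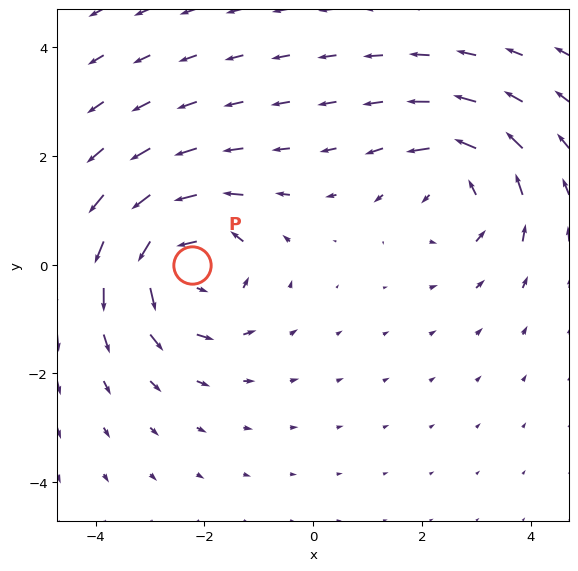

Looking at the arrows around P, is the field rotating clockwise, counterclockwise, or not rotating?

counterclockwise

Near P at (-2.2, -0.0) the arrows circulate counterclockwise. The curl (z-component) there is about +4; positive curl means counterclockwise rotation.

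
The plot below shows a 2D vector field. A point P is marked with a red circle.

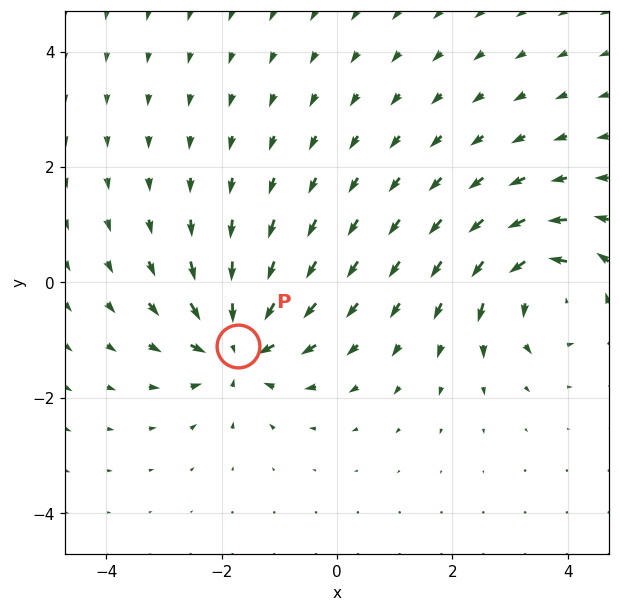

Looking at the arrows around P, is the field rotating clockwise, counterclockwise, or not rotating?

Near P at (-1.7, -1.1) the arrows show no circulation. The curl there is ≈0.

not rotating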